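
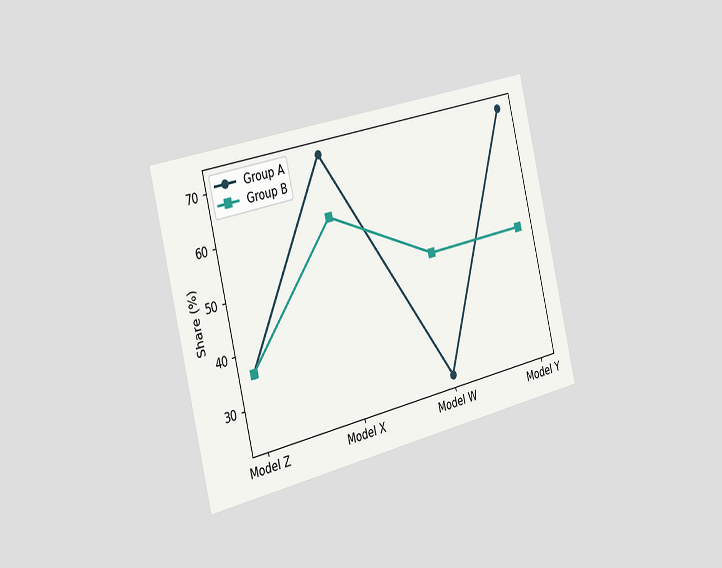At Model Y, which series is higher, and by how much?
Group A, by 24%

The chart is tilted about 14° counter-clockwise and viewed slightly from the left. At Model Y, Group A sits above the other line by 24%.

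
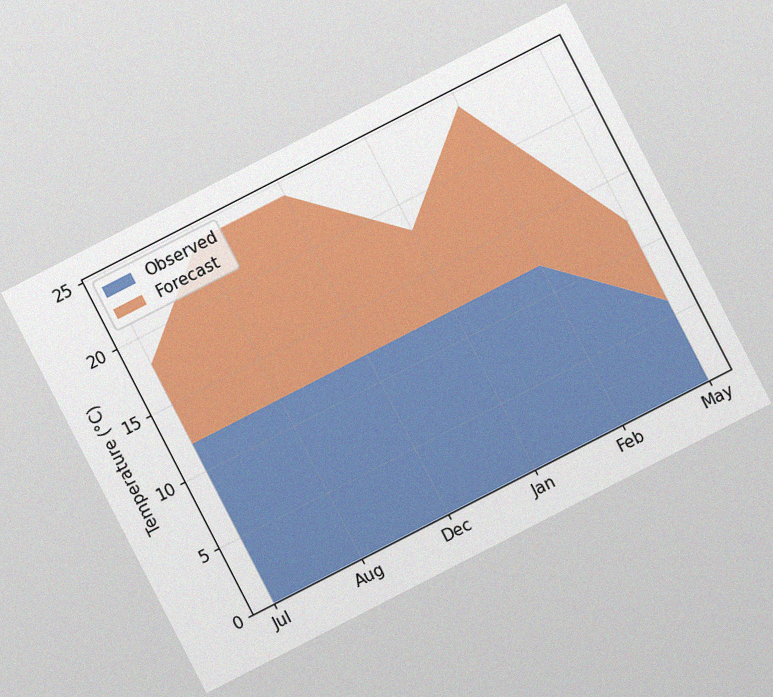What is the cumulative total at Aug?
24°C

The chart is tilted about 27° counter-clockwise, with some photo noise. The stacked total at Aug reaches 24°C.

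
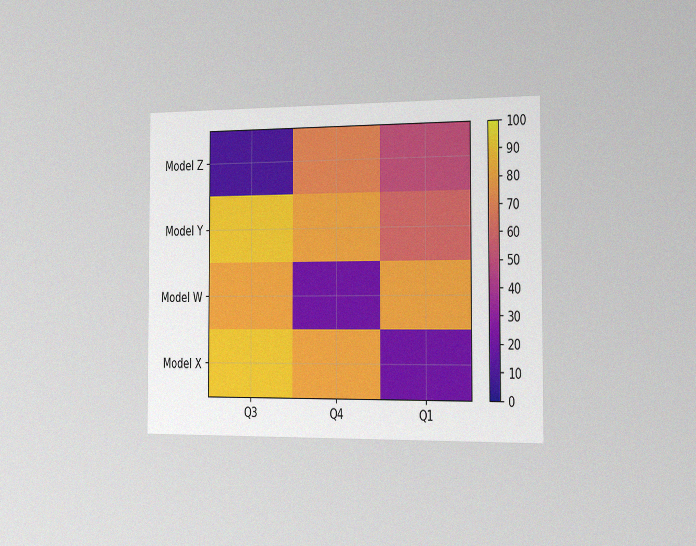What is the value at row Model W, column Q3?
The chart is viewed slightly from the right, with some photo noise. Matching cell (Model W, Q3) against the colorbar gives 80.

80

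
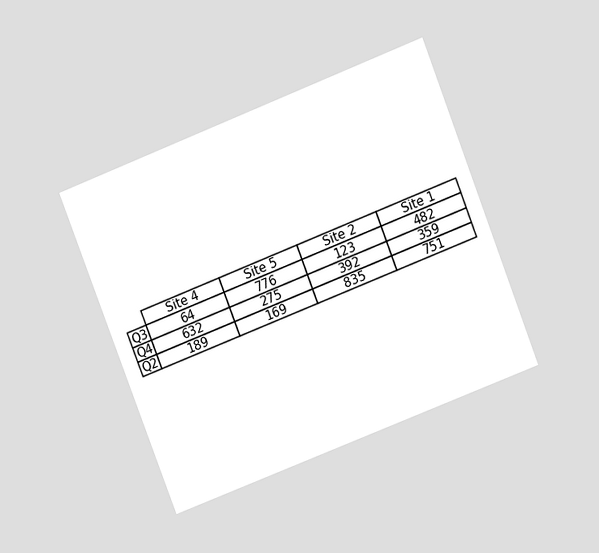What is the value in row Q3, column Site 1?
The chart is tilted about 21° counter-clockwise and viewed at a slight angle. The (Q3, Site 1) cell reads 482.

482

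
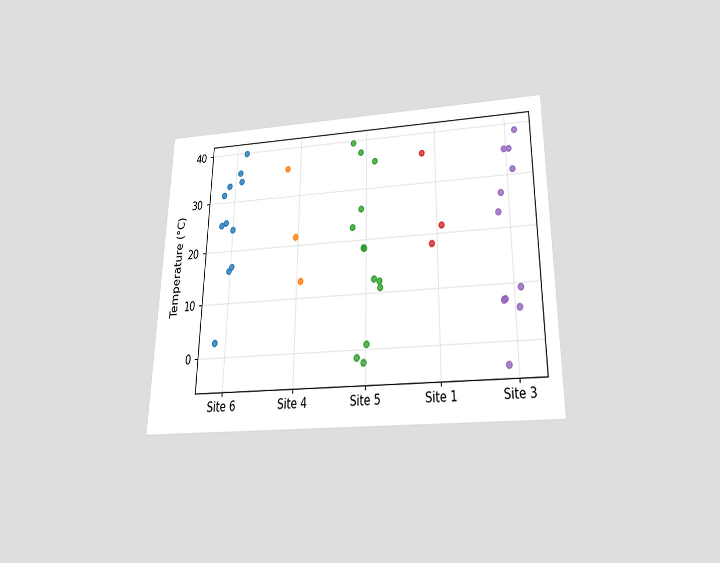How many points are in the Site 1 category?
The chart is viewed slightly from below. Counting the markers in the Site 1 column gives 3.

3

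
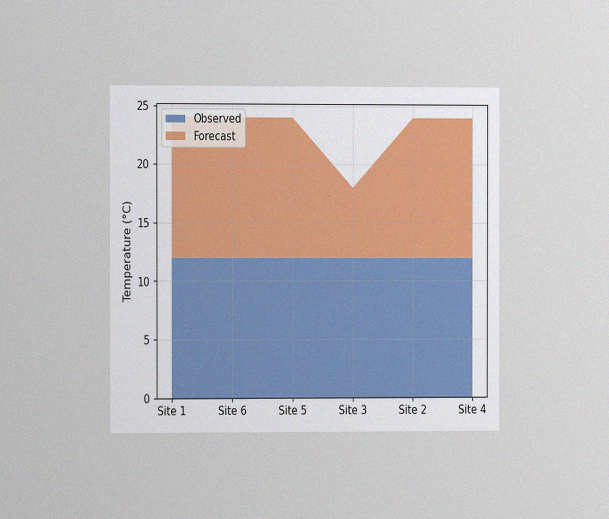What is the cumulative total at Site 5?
24°C

The chart is viewed slightly from the left, with some photo noise. The stacked total at Site 5 reaches 24°C.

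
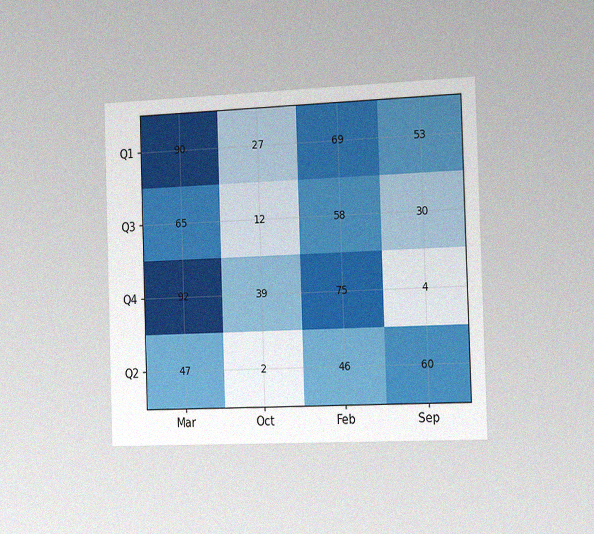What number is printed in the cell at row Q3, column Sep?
30

The chart is viewed slightly from the right, with some photo noise. The (Q3, Sep) cell reads 30.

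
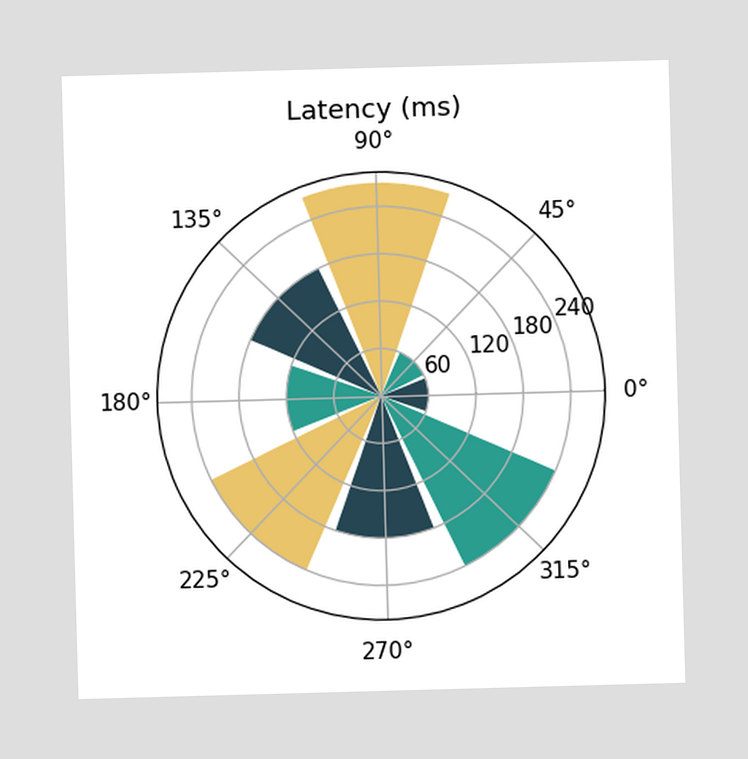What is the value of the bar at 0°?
The bar at 0° reaches 60ms on the radial axis.

60ms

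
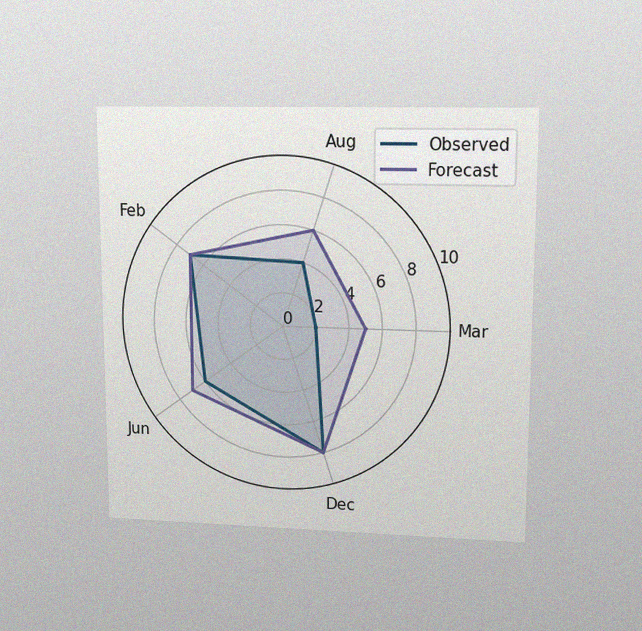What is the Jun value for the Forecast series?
The chart is viewed at a slight angle, with some photo noise. On the Jun axis, Forecast reaches 7.

7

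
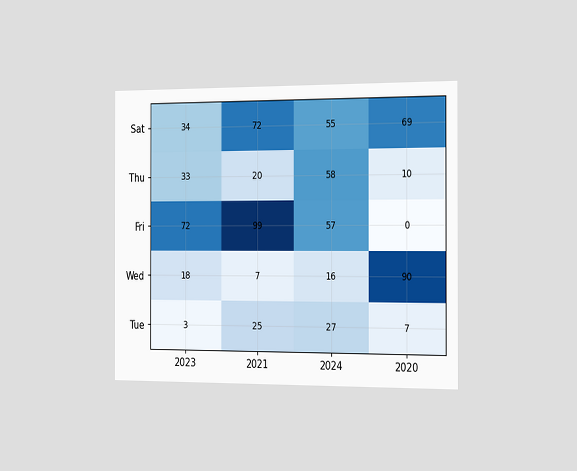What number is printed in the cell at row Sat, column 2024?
55

The chart is viewed slightly from the right. The (Sat, 2024) cell reads 55.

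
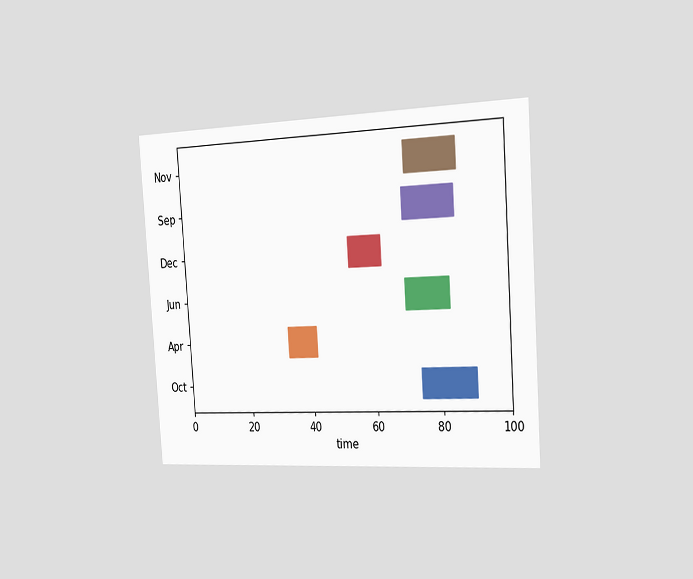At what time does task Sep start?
70

The chart is tilted about 4° counter-clockwise and viewed slightly from the right. The Sep bar begins at t=70.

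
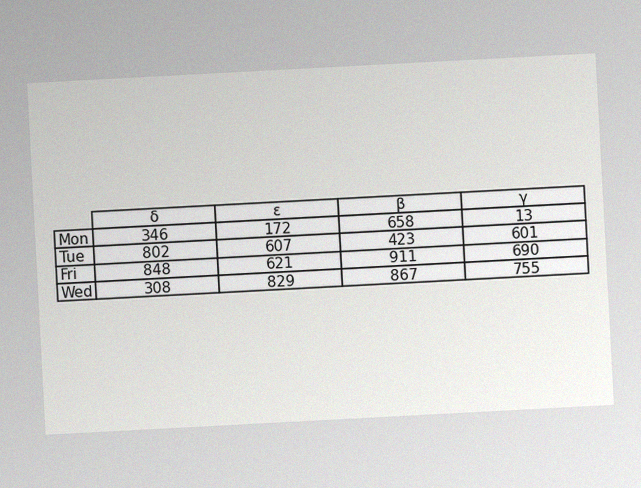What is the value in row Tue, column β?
423

The chart is tilted about 3° counter-clockwise, with some photo noise. The (Tue, β) cell reads 423.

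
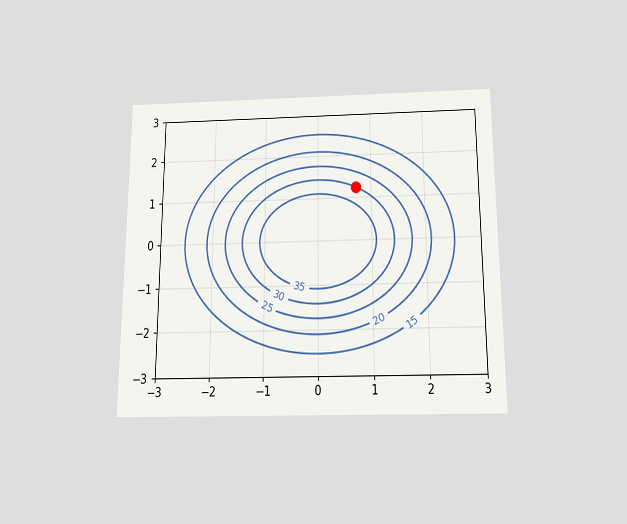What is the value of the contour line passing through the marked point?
30

The chart is viewed slightly from below. The marked point sits on the contour labelled 30.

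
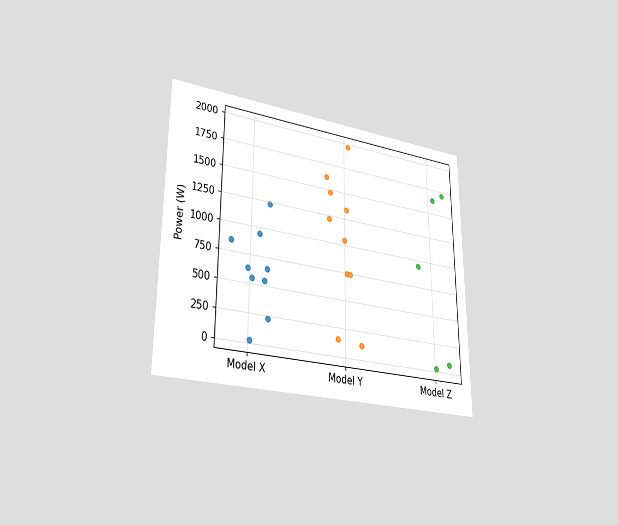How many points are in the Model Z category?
5

The chart is viewed at a slight angle. Counting the markers in the Model Z column gives 5.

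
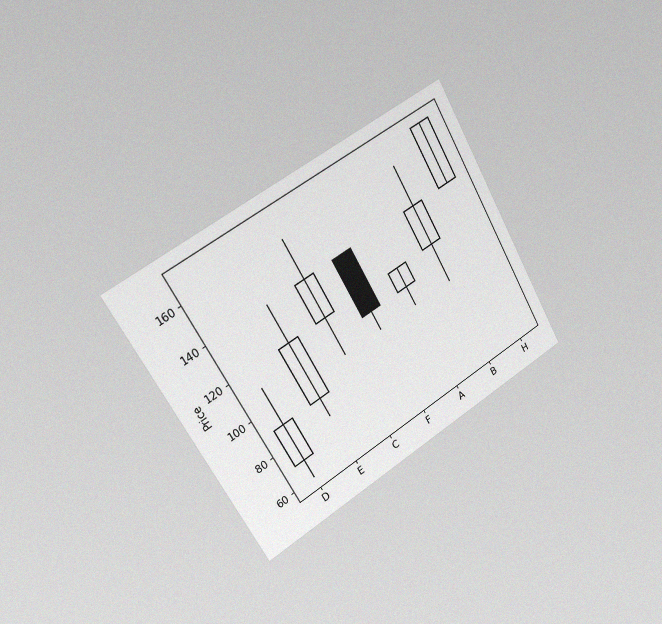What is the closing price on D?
90

The chart is tilted about 30° counter-clockwise and viewed slightly from the left, with some photo noise. The D candle closes at 90.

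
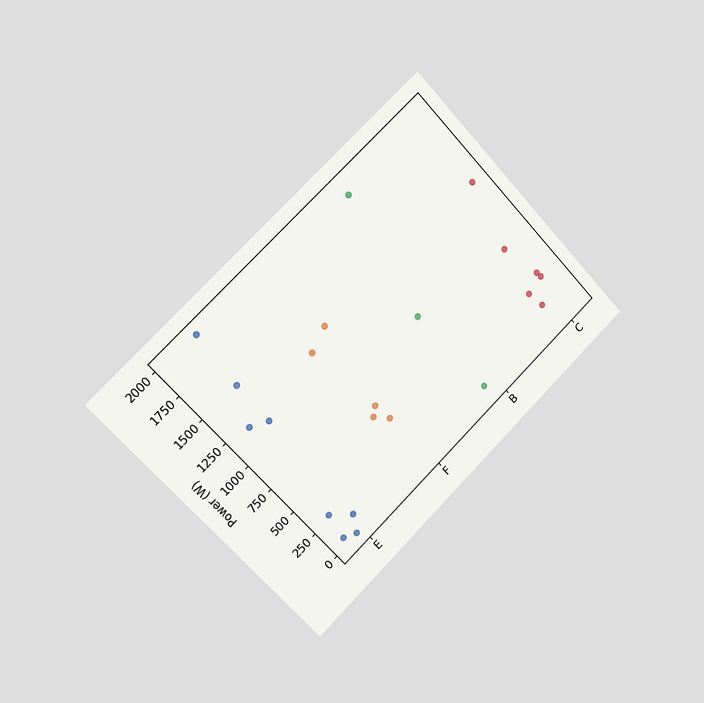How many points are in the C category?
The chart is tilted about 44° counter-clockwise and viewed slightly from the left. Counting the markers in the C column gives 6.

6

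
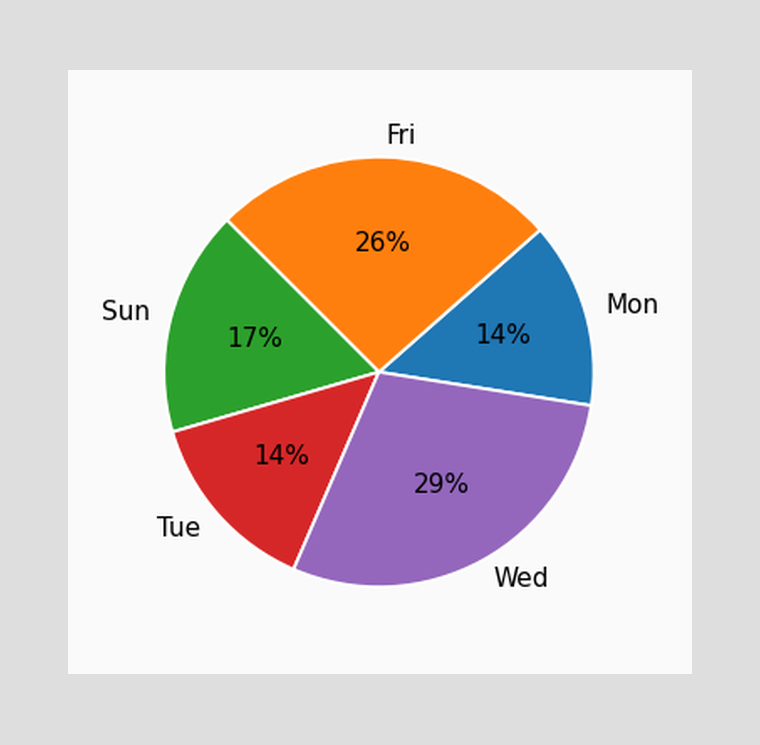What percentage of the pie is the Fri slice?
The Fri slice takes up 26% of the pie.

26%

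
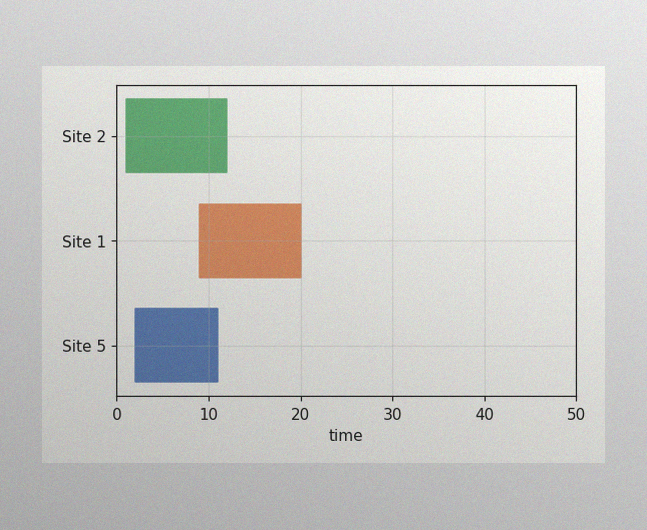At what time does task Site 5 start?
2

The image has some photo noise and uneven lighting. The Site 5 bar begins at t=2.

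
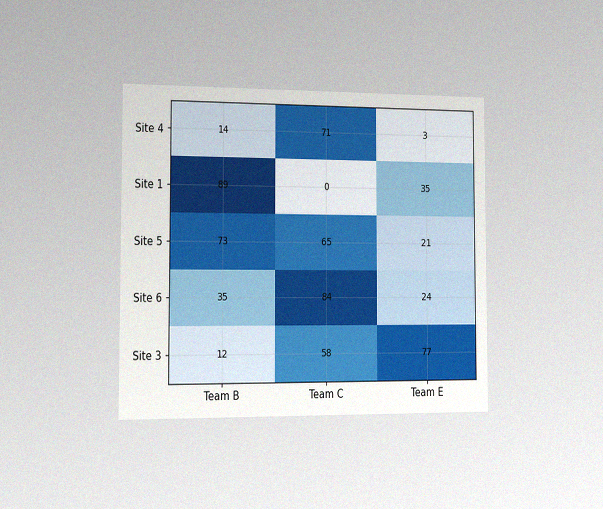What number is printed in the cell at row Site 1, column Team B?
89

The chart is viewed slightly from the left, with some photo noise. The (Site 1, Team B) cell reads 89.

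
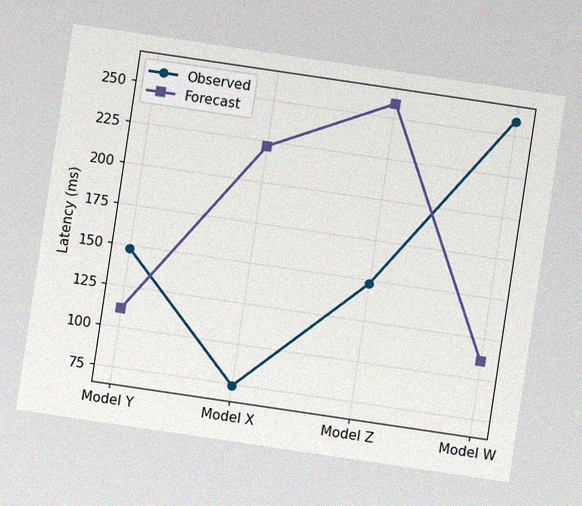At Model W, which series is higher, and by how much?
The chart is tilted about 8° clockwise, with some photo noise. At Model W, Observed sits above the other line by 148ms.

Observed, by 148ms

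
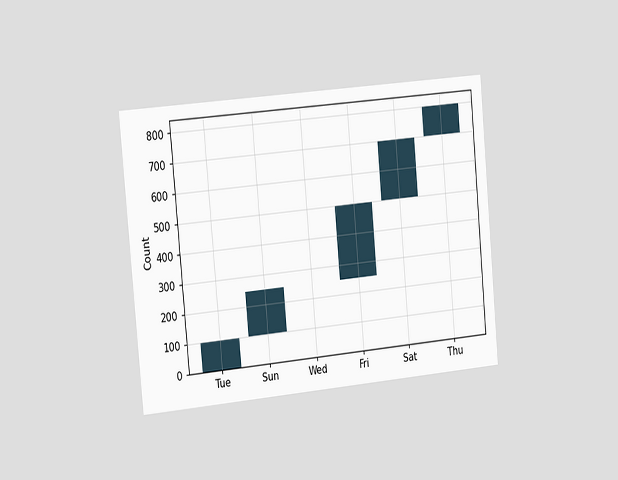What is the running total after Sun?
The chart is tilted about 5° counter-clockwise and viewed slightly from the left. After Sun the running total reaches 250.

250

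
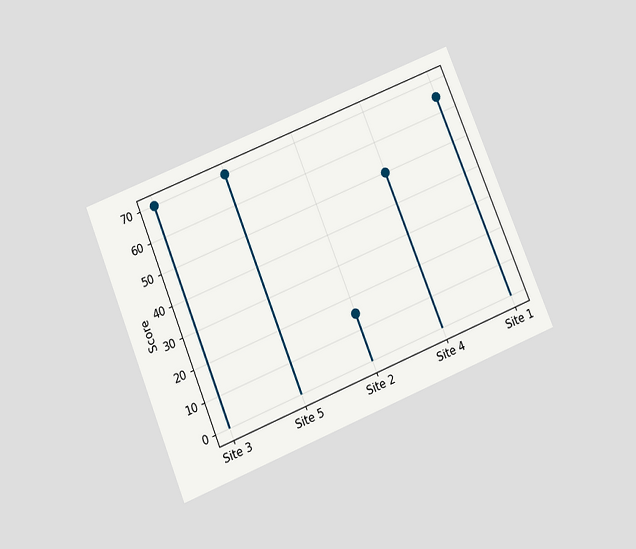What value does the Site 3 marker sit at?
The chart is tilted about 22° counter-clockwise and viewed slightly from below. The Site 3 marker sits at 70.

70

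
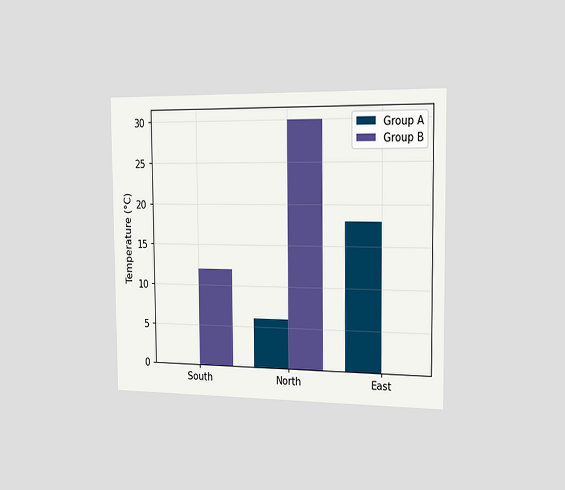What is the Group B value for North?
The chart is viewed slightly from the right. The Group B bar at North reaches 30°C on the y-axis.

30°C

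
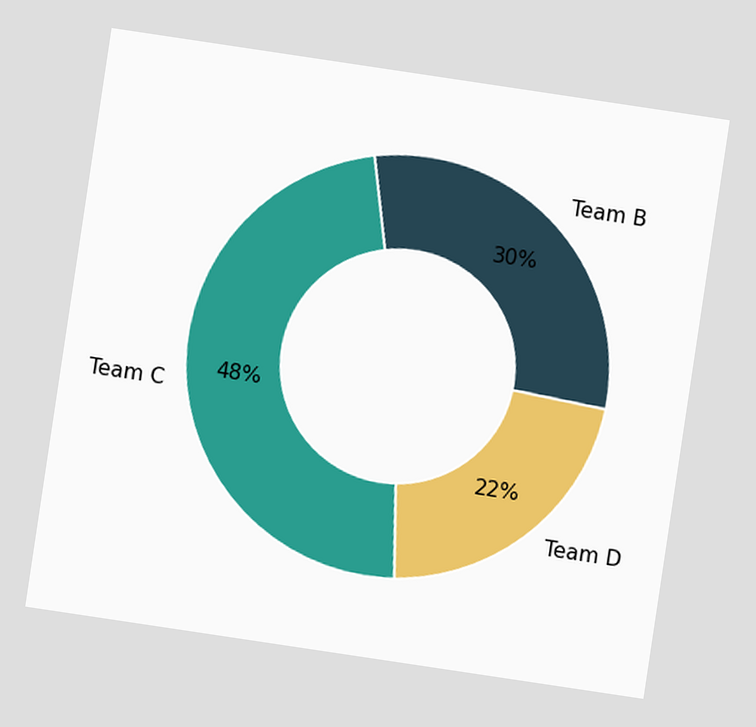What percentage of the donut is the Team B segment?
The chart is tilted about 8° clockwise. The Team B segment takes up 30% of the ring.

30%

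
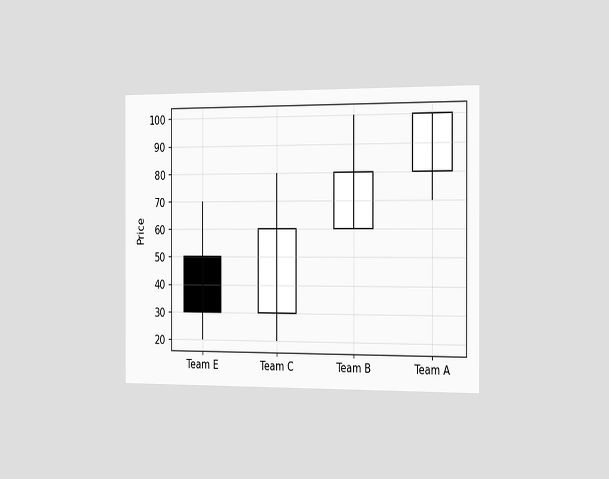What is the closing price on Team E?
The chart is viewed slightly from the right. The Team E candle closes at 30.

30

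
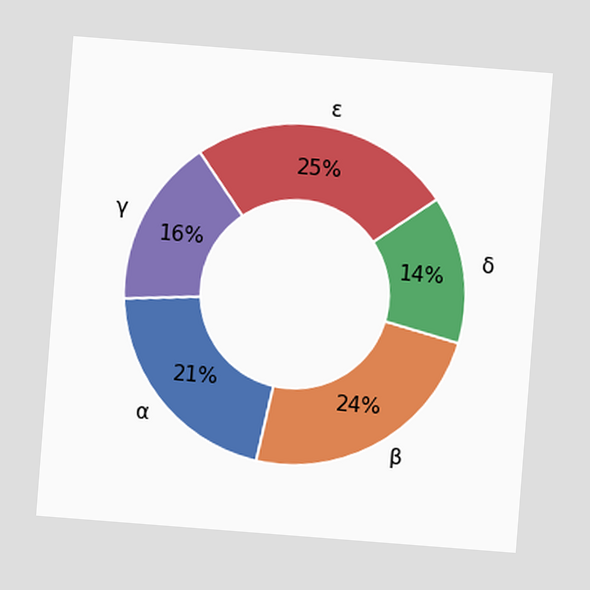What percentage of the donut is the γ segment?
The chart is tilted about 4° clockwise. The γ segment takes up 16% of the ring.

16%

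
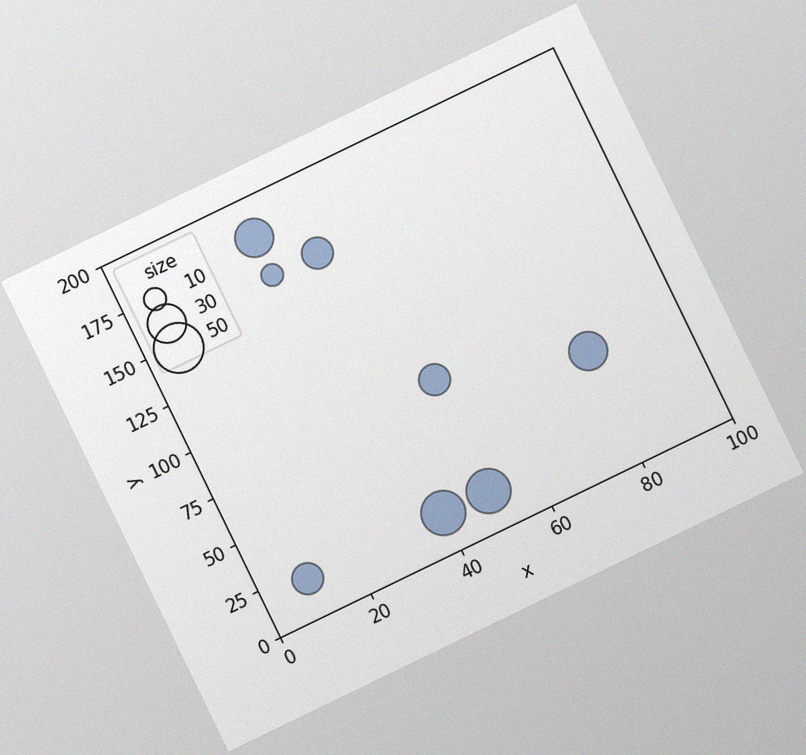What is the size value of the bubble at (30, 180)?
30

The chart is tilted about 26° counter-clockwise, with some photo noise. Matching the bubble at (30, 180) against the size legend gives 30.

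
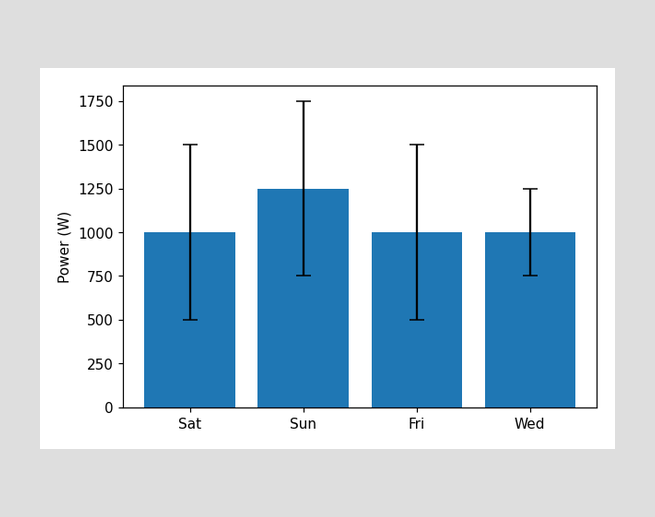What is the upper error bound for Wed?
1250W

The Wed bar's upper whisker reaches 1250W.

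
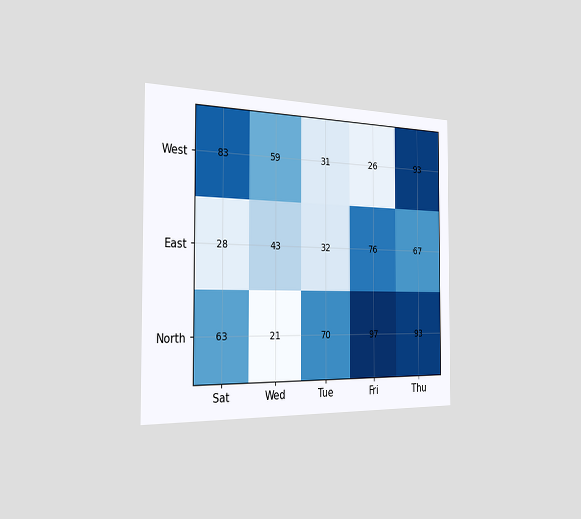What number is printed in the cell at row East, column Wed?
43

The chart is viewed slightly from the left. The (East, Wed) cell reads 43.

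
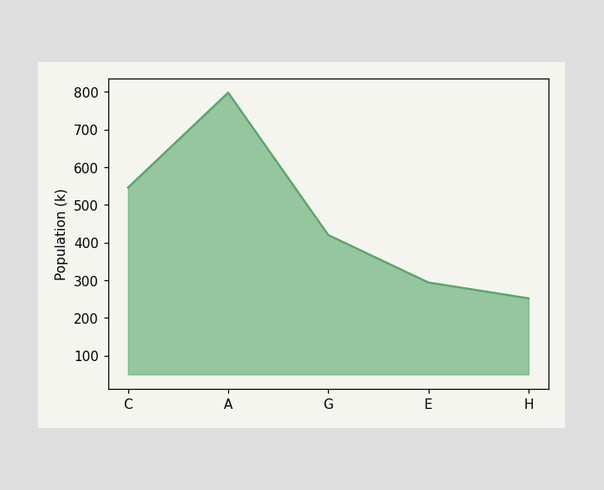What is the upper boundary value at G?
420k

At G the upper boundary is at 420k.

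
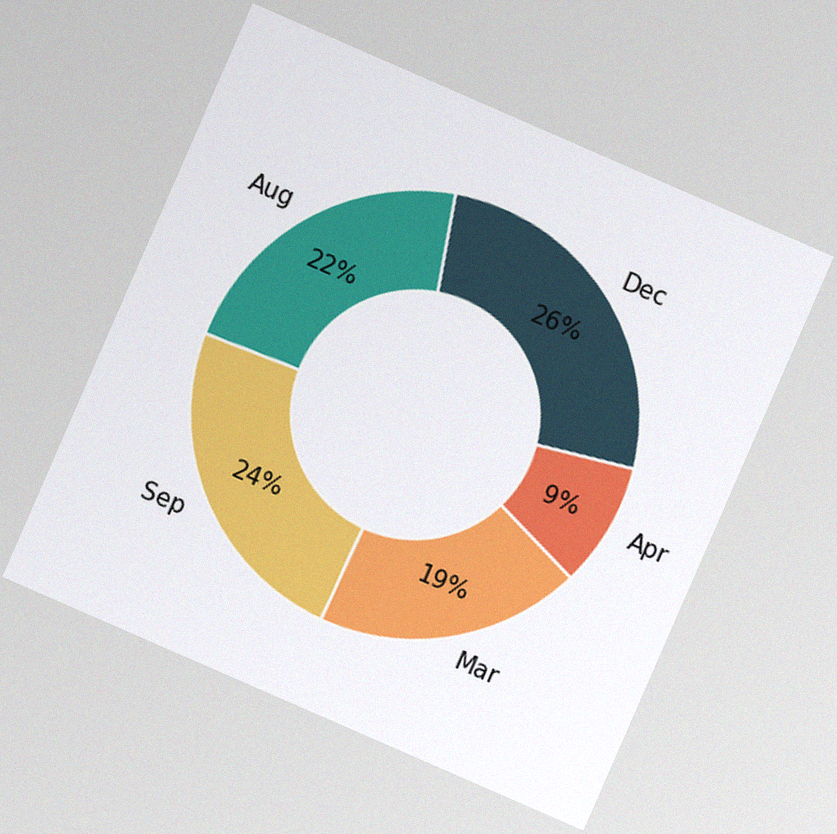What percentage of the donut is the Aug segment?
The chart is tilted about 24° clockwise, with some photo noise. The Aug segment takes up 22% of the ring.

22%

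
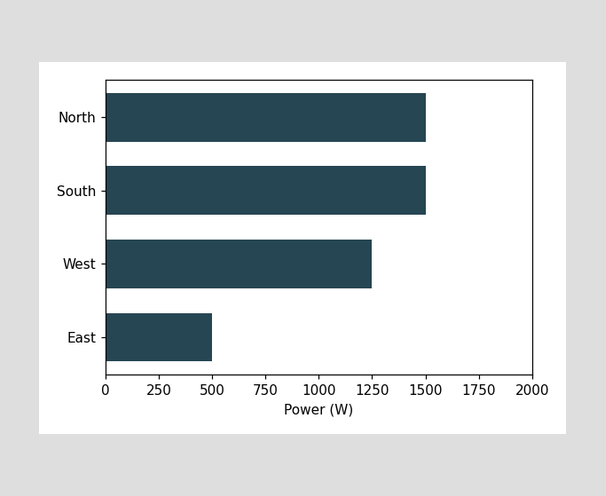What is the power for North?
Reading along the chart's x-axis, the North bar reaches 1500W.

1500W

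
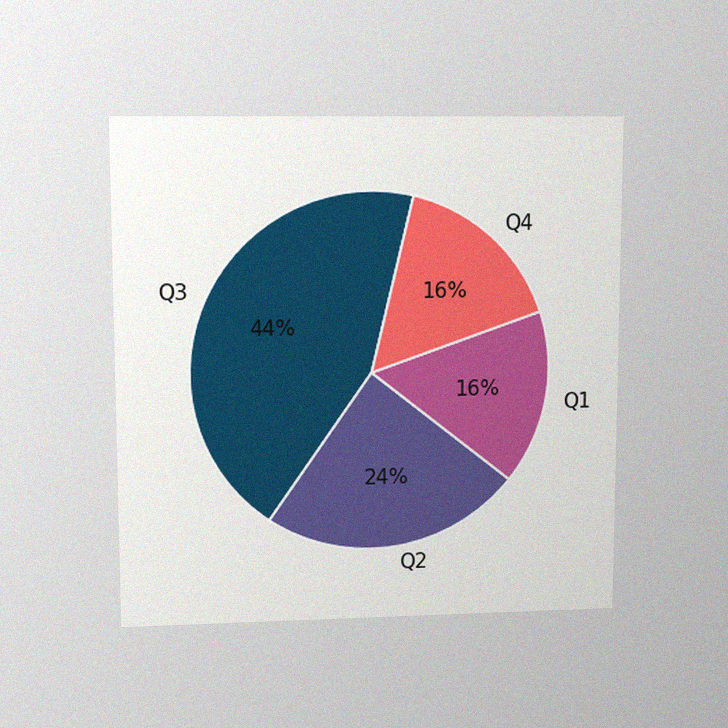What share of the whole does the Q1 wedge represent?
The chart is viewed at a slight angle, with some photo noise. The Q1 slice takes up 16% of the pie.

16%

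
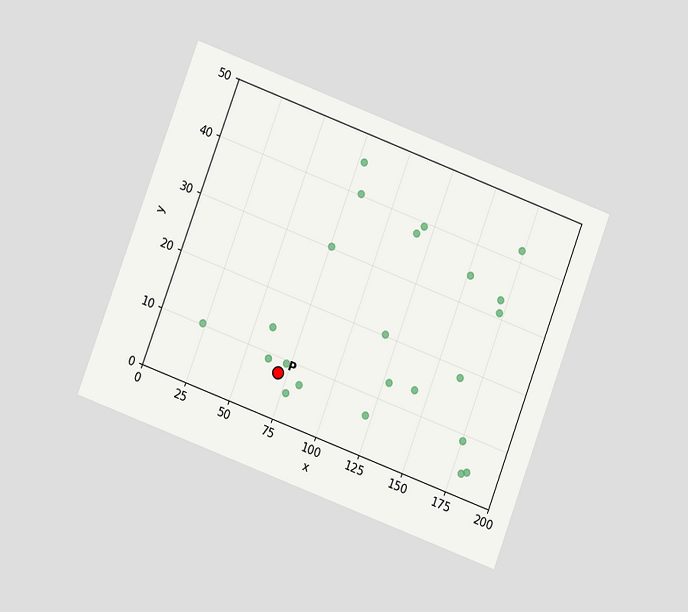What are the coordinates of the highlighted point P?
The chart is tilted about 21° clockwise and viewed at a slight angle. Following the gridlines from P to each axis, P sits at (70, 7.5).

(70, 7.5)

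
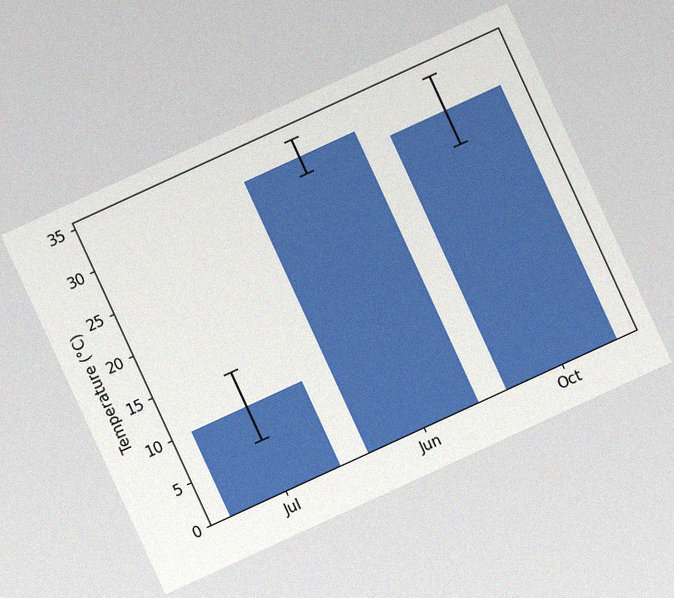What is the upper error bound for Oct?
The chart is tilted about 25° counter-clockwise, with some photo noise. The Oct bar's upper whisker reaches 34°C.

34°C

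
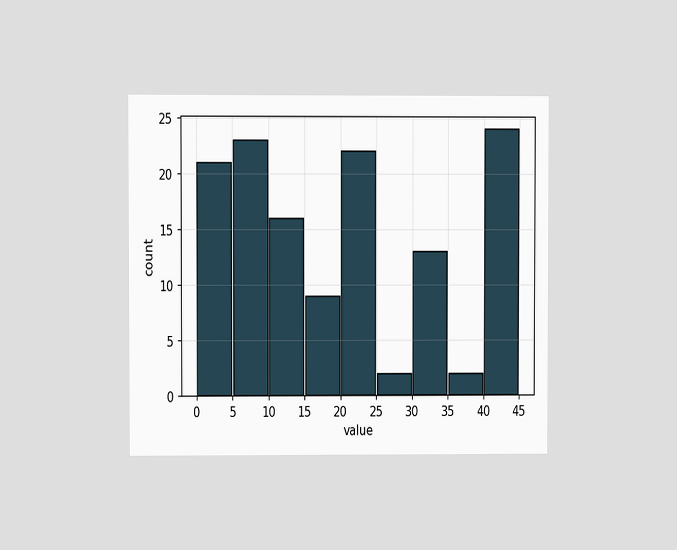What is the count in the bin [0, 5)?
21

The chart is viewed at a slight angle. The [0, 5) bin has height 21.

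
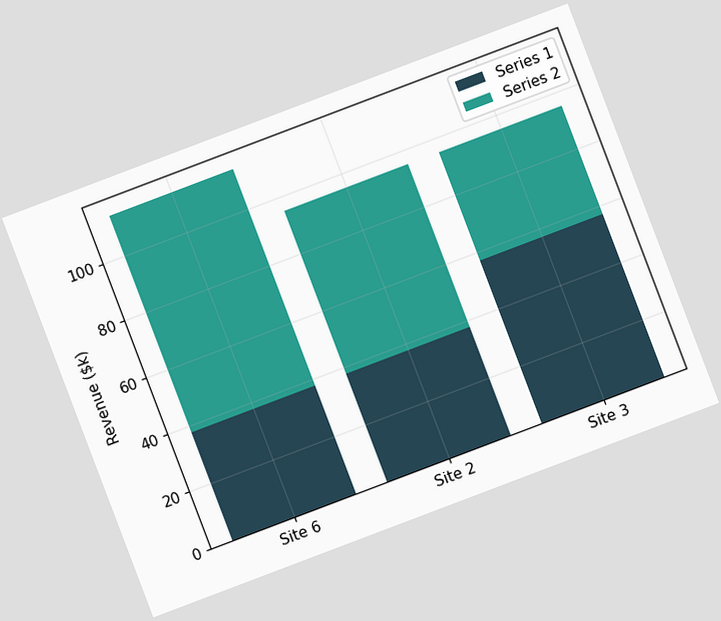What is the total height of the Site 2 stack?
The chart is tilted about 21° counter-clockwise. The Site 2 stack's top reaches $95k on the y-axis.

$95k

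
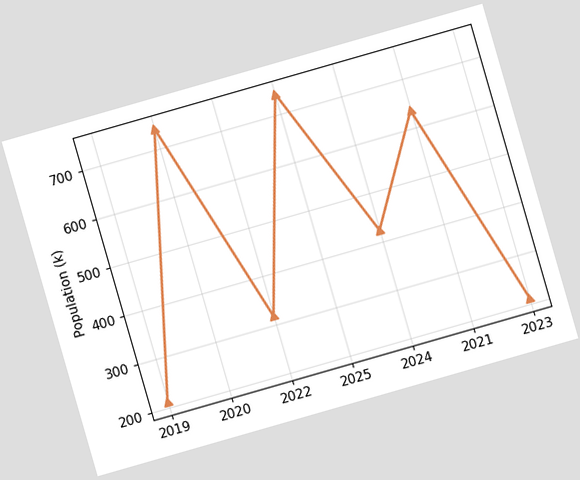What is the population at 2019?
The chart is tilted about 16° counter-clockwise. At 2019, the line is at 212k.

212k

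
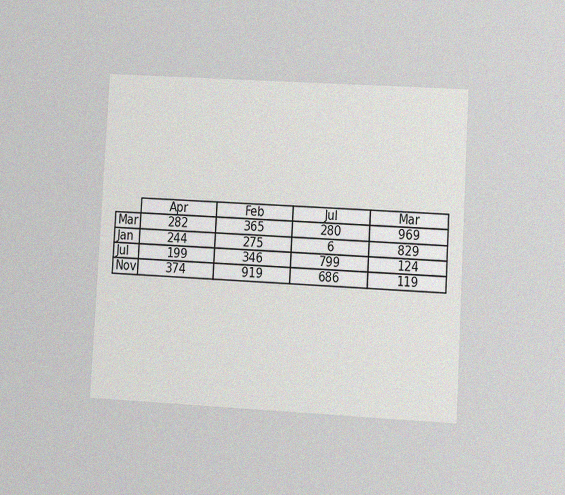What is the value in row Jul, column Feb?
The chart is tilted about 3° clockwise and viewed at a slight angle, with some photo noise. The (Jul, Feb) cell reads 346.

346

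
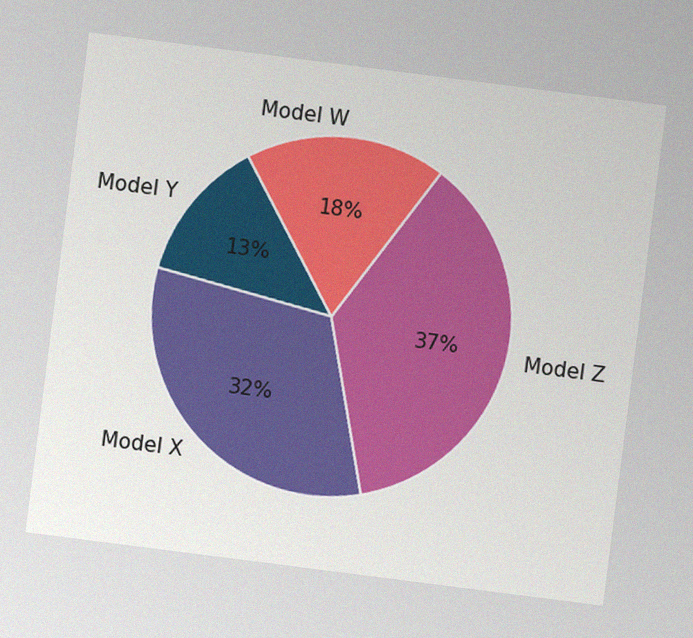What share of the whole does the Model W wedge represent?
18%

The chart is tilted about 7° clockwise, with some photo noise. The Model W slice takes up 18% of the pie.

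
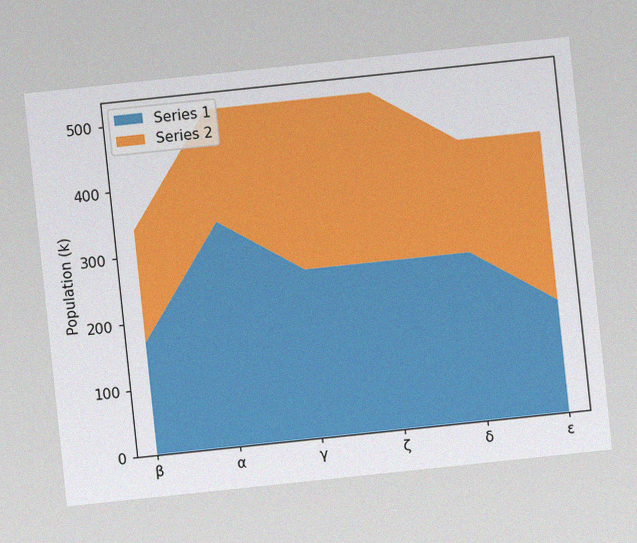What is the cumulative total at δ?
425k

The chart is tilted about 6° counter-clockwise, with some photo noise. The stacked total at δ reaches 425k.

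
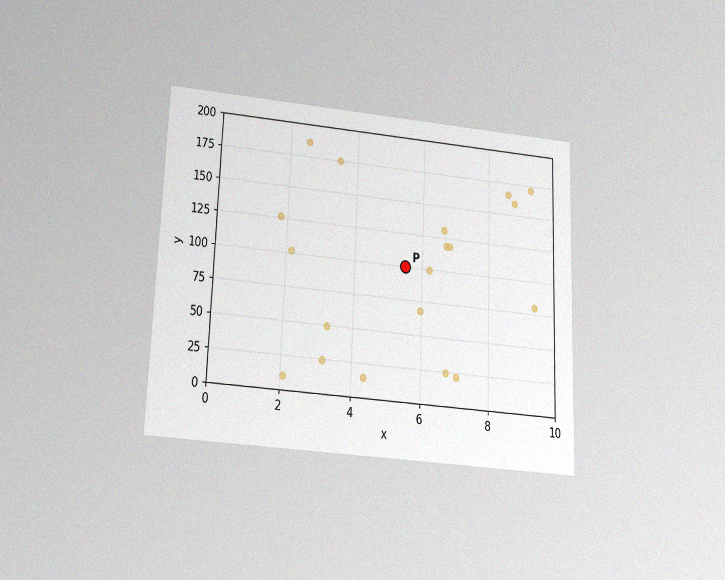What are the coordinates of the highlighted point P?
The chart is tilted about 2° clockwise and viewed slightly from below, with some photo noise. Following the gridlines from P to each axis, P sits at (5.5, 100).

(5.5, 100)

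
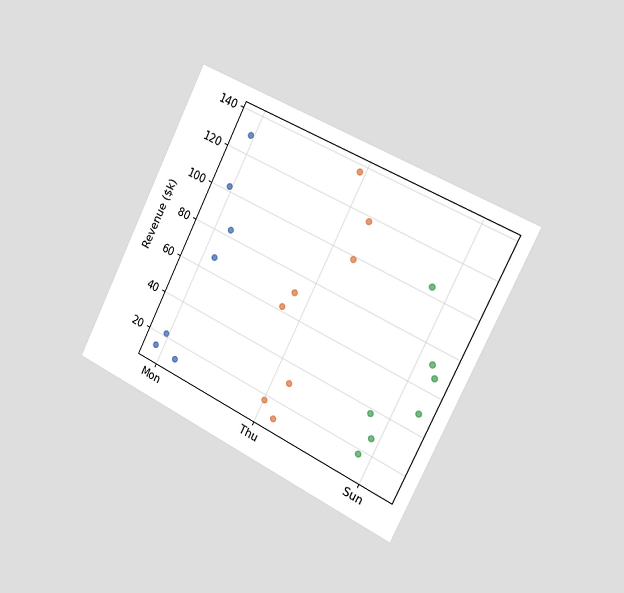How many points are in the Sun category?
The chart is tilted about 26° clockwise and viewed slightly from the right. Counting the markers in the Sun column gives 7.

7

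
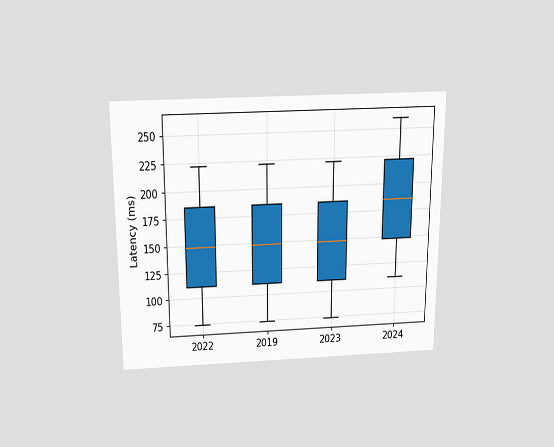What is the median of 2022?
148ms

The chart is viewed slightly from above. The median line in the 2022 box sits at 148ms.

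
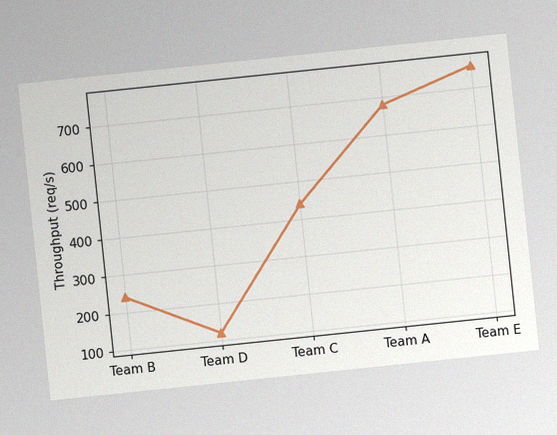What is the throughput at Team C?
The chart is tilted about 6° counter-clockwise, with some photo noise. At Team C, the line is at 440req/s.

440req/s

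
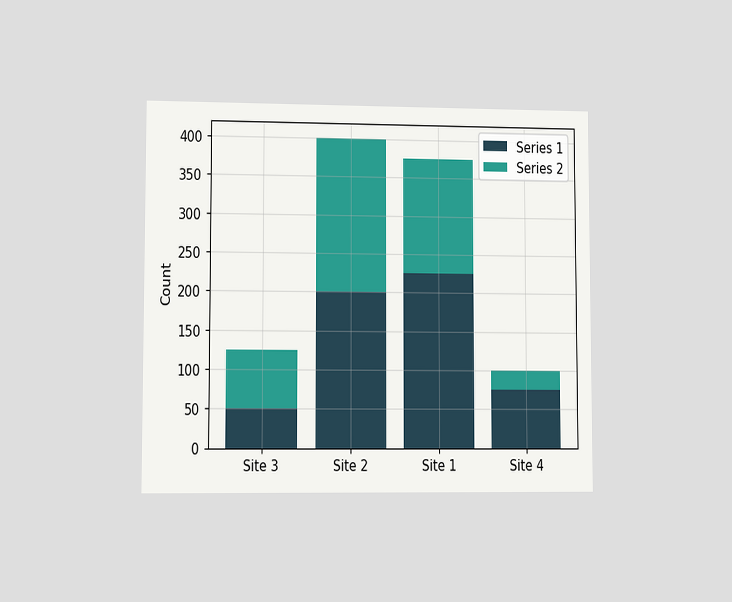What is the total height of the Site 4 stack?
100

The chart is viewed at a slight angle. The Site 4 stack's top reaches 100 on the y-axis.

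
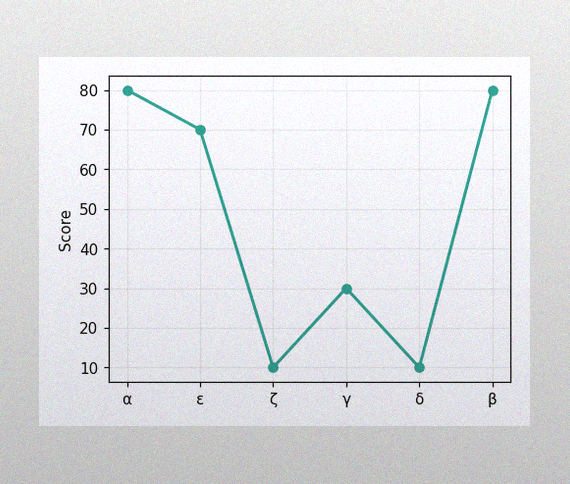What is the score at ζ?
The image has some photo noise and uneven lighting. At ζ, the line is at 10.

10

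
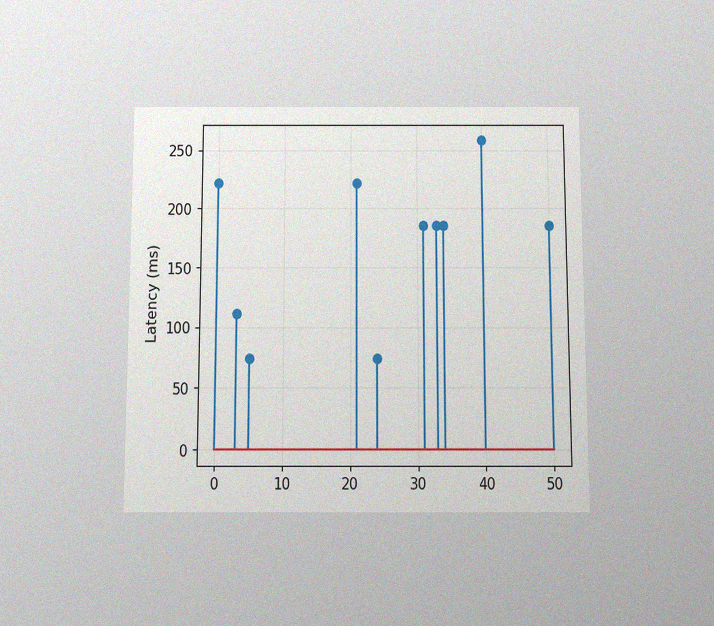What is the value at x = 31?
185ms

The chart is viewed slightly from below, with some photo noise. The stem at x=31 reaches 185ms.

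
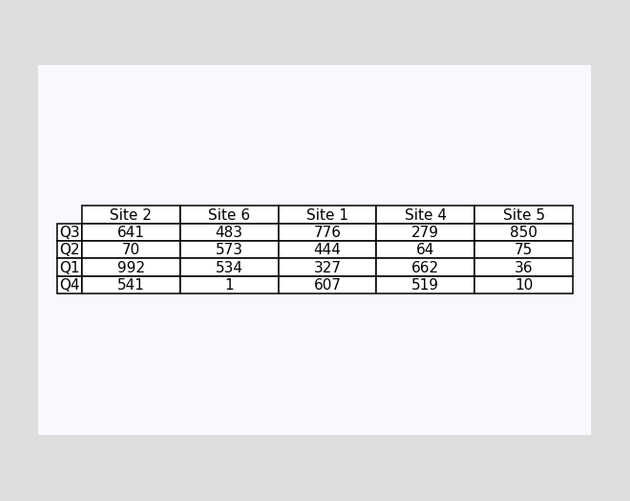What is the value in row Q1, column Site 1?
The (Q1, Site 1) cell reads 327.

327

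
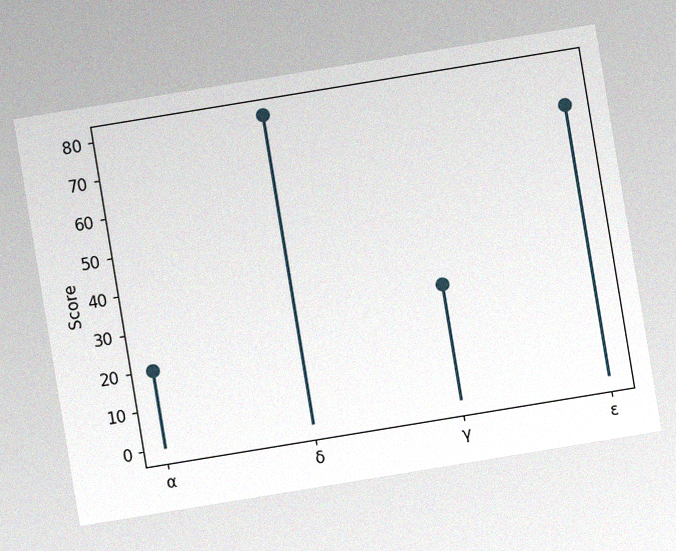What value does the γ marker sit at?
30

The chart is tilted about 9° counter-clockwise, with some photo noise. The γ marker sits at 30.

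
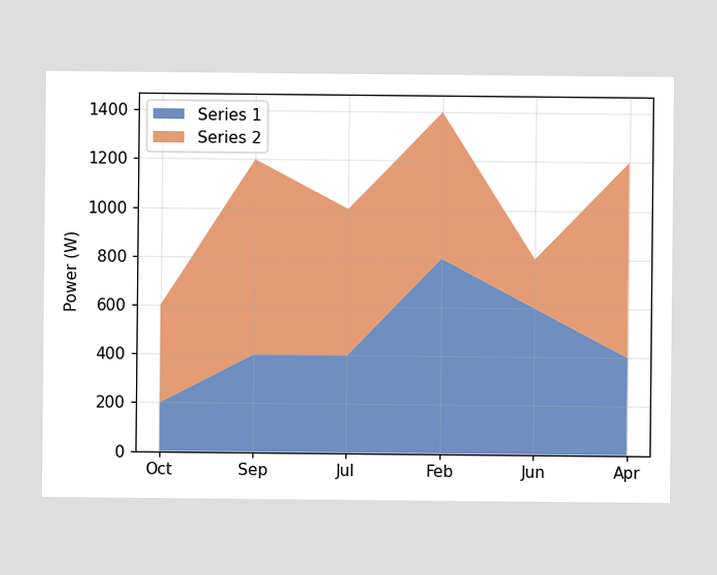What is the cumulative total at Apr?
The stacked total at Apr reaches 1200W.

1200W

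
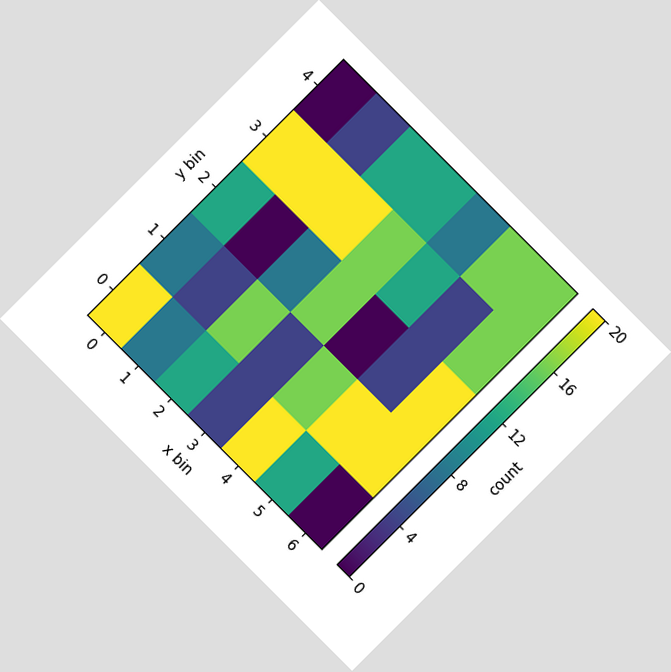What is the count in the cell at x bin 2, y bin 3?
20

The chart is tilted about 45° clockwise. Matching the cell (2, 3) against the colorbar gives 20.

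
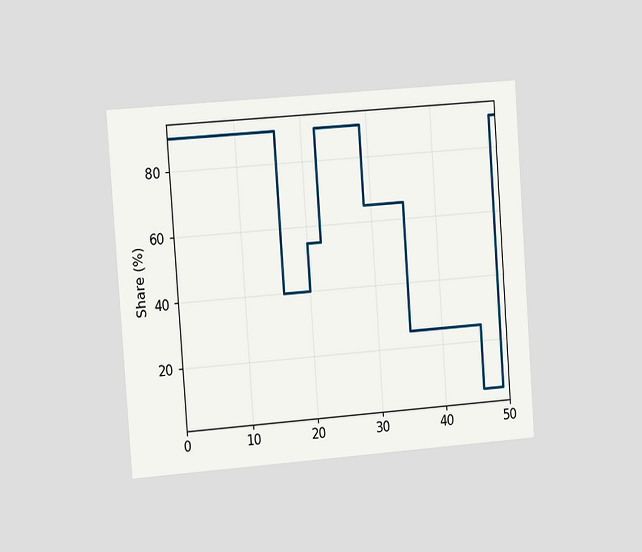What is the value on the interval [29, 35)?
65%

The chart is tilted about 4° counter-clockwise and viewed slightly from the left. On [29, 35) the step sits at 65%.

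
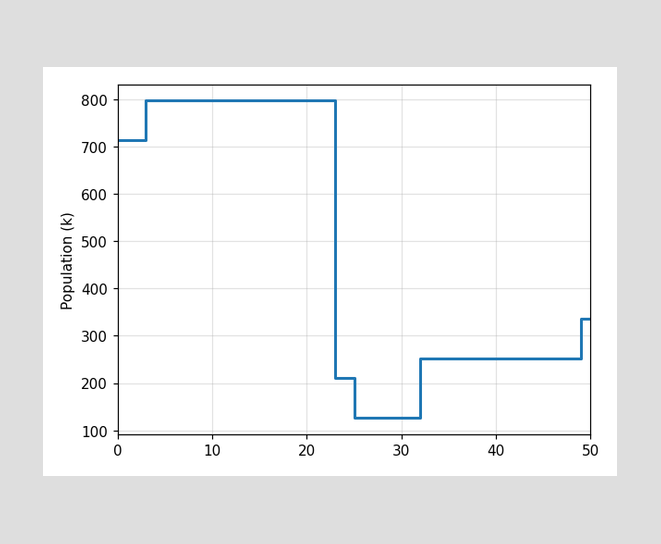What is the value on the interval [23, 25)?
210k

On [23, 25) the step sits at 210k.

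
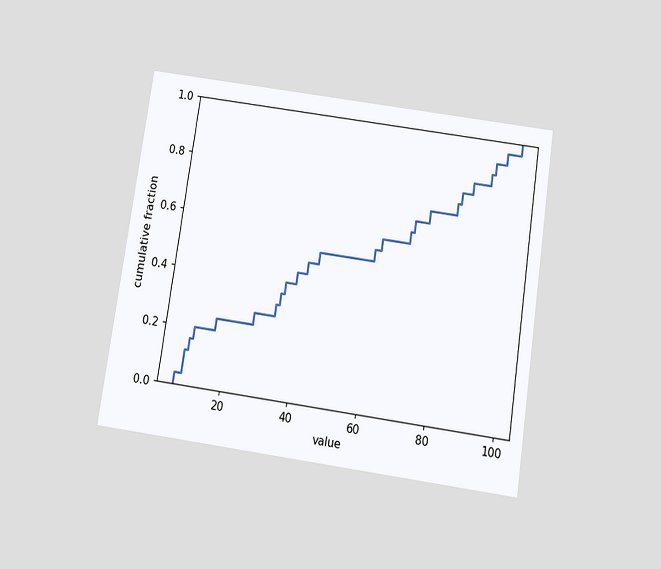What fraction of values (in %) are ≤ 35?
The chart is tilted about 8° clockwise and viewed slightly from below. At x=35 the ECDF step is at 40%.

40%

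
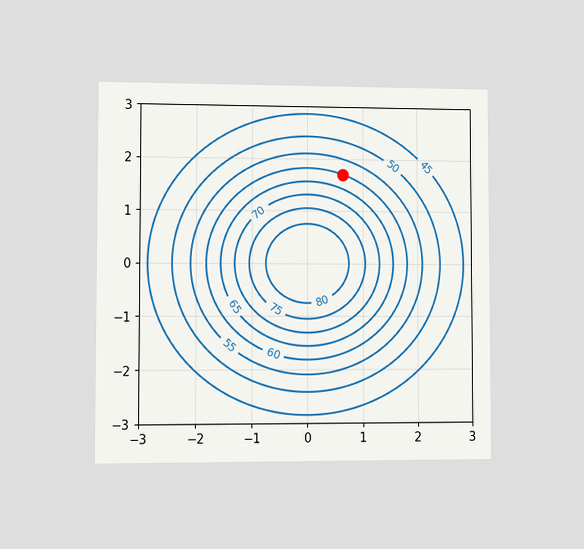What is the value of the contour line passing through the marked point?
The chart is viewed at a slight angle. The marked point sits on the contour labelled 60.

60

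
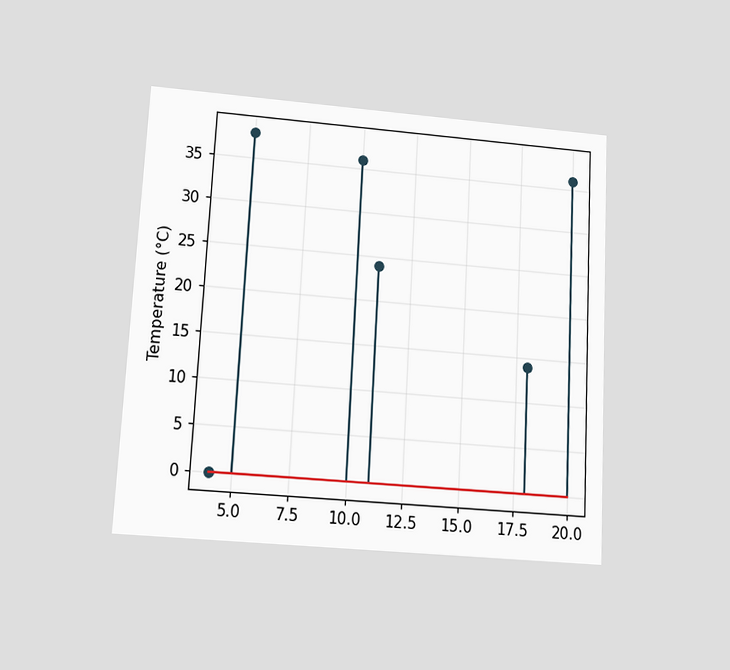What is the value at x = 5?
The chart is tilted about 3° clockwise and viewed slightly from below. The stem at x=5 reaches 38°C.

38°C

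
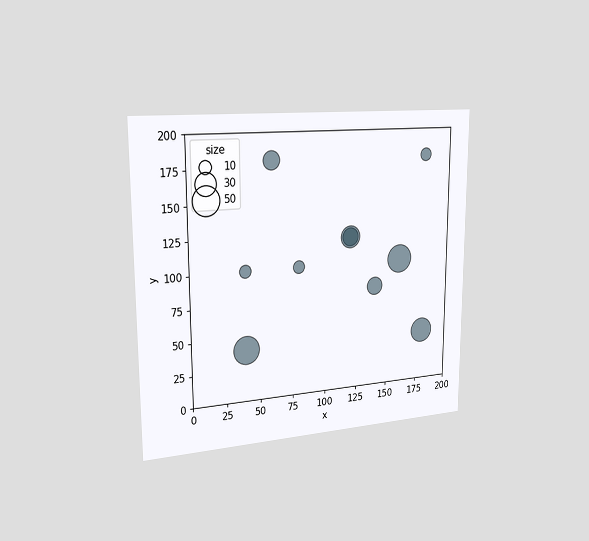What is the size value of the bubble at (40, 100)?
10

The chart is viewed slightly from the left. Matching the bubble at (40, 100) against the size legend gives 10.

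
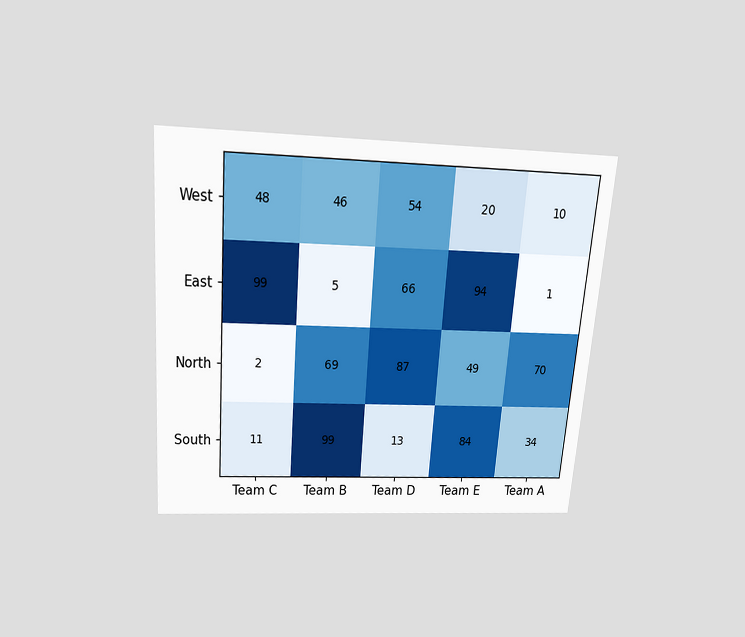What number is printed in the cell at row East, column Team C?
The chart is tilted about 4° clockwise and viewed slightly from above. The (East, Team C) cell reads 99.

99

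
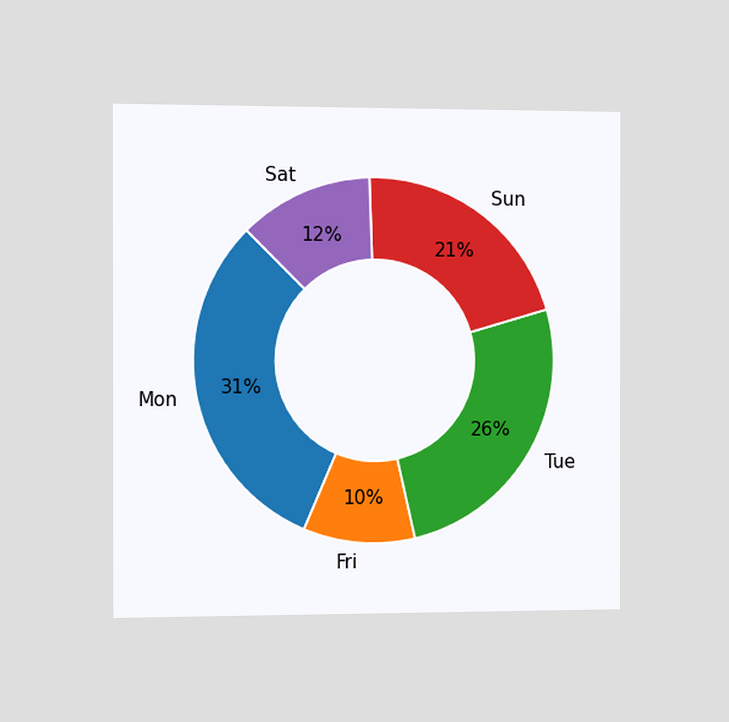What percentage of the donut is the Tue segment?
The chart is viewed slightly from the left. The Tue segment takes up 26% of the ring.

26%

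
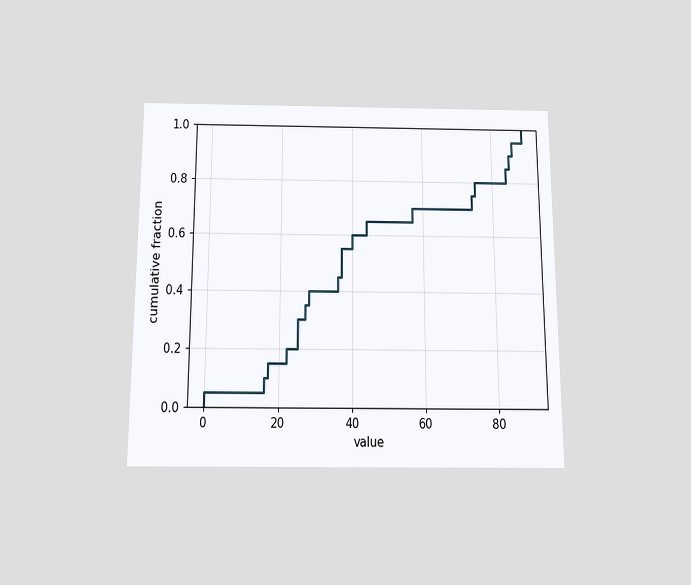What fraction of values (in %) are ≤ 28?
40%

The chart is viewed slightly from below. At x=28 the ECDF step is at 40%.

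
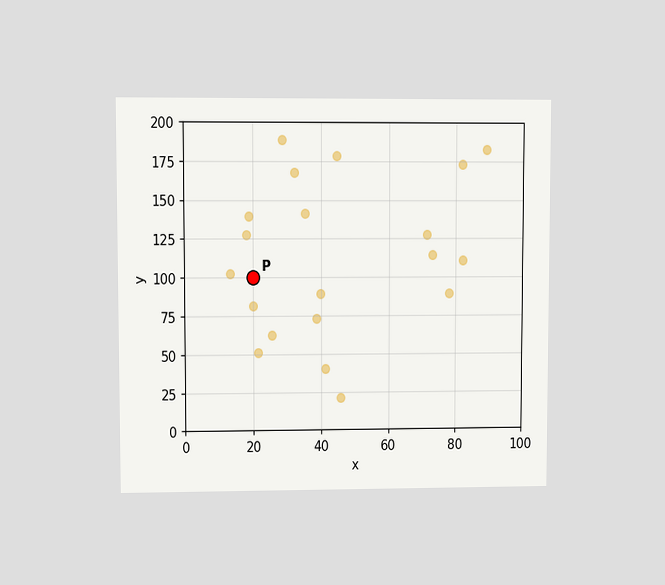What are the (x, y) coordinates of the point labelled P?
(20, 100)

The chart is viewed at a slight angle. Following the gridlines from P to each axis, P sits at (20, 100).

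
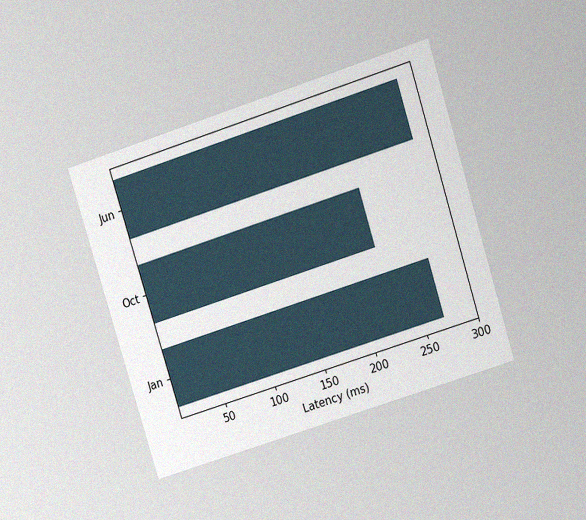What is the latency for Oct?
225ms

The chart is tilted about 17° counter-clockwise and viewed slightly from above, with some photo noise. Reading along the chart's x-axis, the Oct bar reaches 225ms.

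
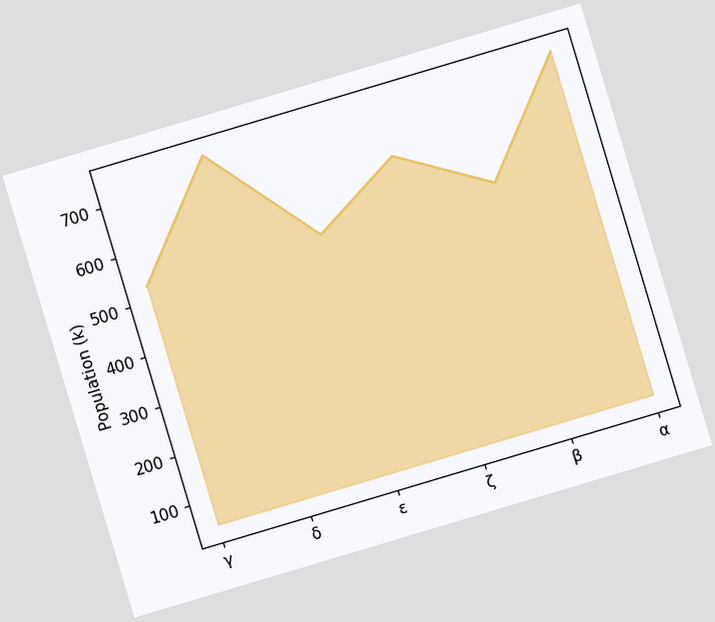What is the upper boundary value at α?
742k

The chart is tilted about 17° counter-clockwise. At α the upper boundary is at 742k.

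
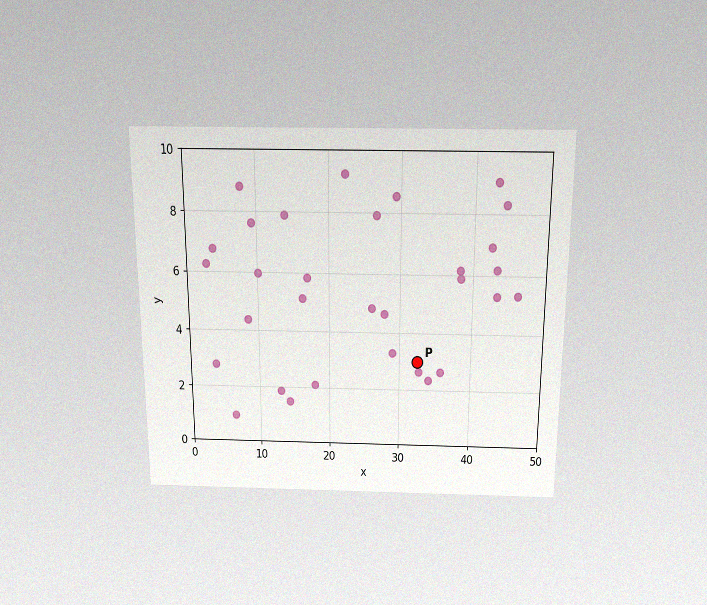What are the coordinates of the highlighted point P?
The chart is viewed slightly from above, with some photo noise. Following the gridlines from P to each axis, P sits at (32.5, 3).

(32.5, 3)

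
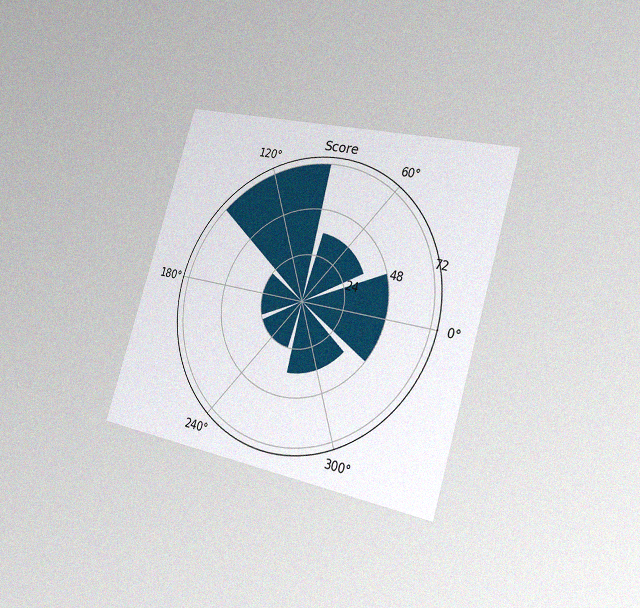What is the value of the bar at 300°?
The chart is tilted about 17° clockwise and viewed slightly from the right, with some photo noise. The bar at 300° reaches 36 on the radial axis.

36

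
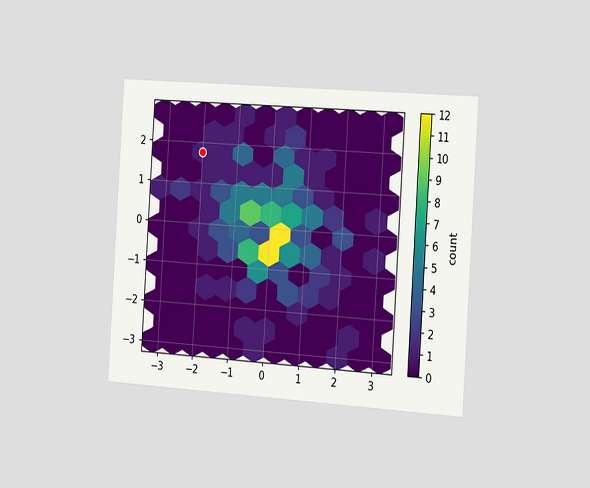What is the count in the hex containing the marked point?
1

The chart is tilted about 4° clockwise and viewed slightly from the right. The marked hex reads 1 on the colorbar.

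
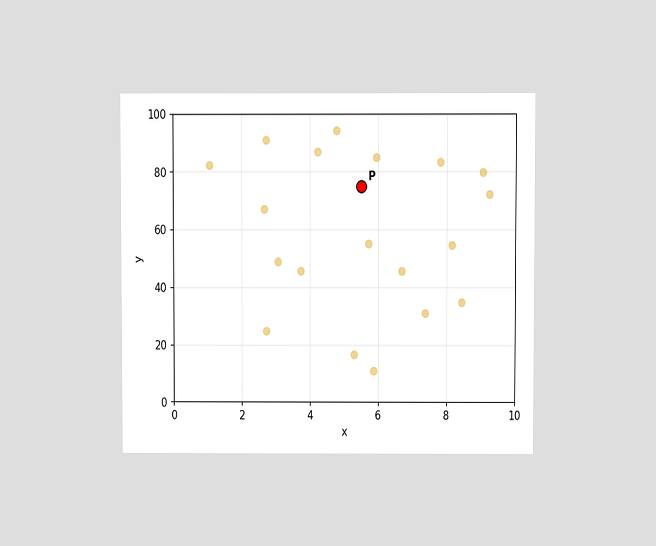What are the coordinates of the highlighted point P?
(5.5, 75)

The chart is viewed at a slight angle. Following the gridlines from P to each axis, P sits at (5.5, 75).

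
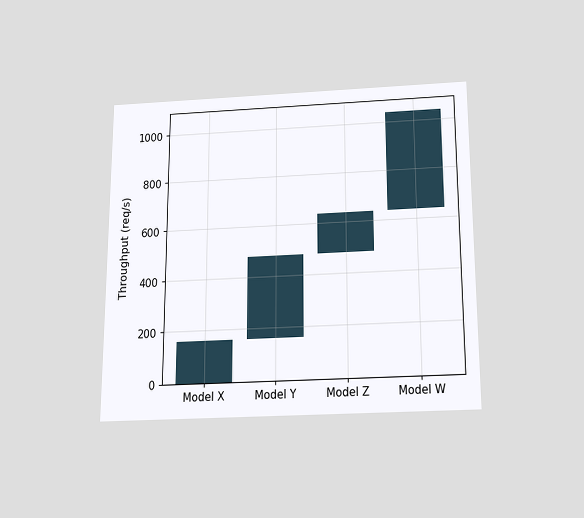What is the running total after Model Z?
640req/s

The chart is viewed slightly from below. After Model Z the running total reaches 640req/s.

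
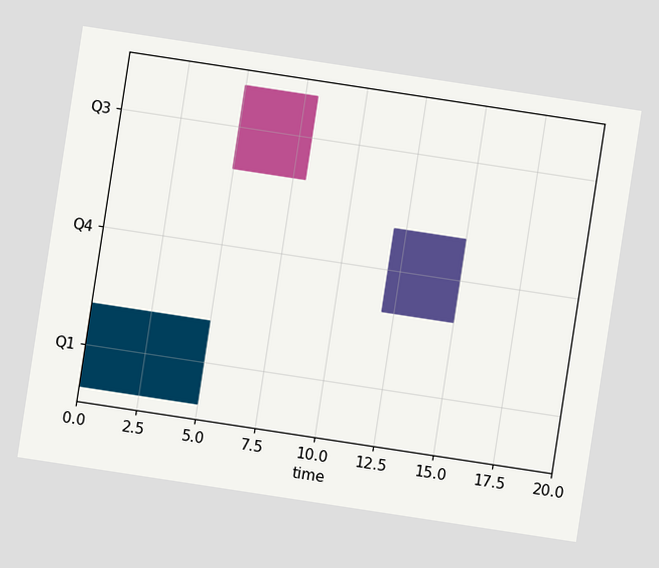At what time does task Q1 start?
The chart is tilted about 9° clockwise. The Q1 bar begins at t=0.

0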